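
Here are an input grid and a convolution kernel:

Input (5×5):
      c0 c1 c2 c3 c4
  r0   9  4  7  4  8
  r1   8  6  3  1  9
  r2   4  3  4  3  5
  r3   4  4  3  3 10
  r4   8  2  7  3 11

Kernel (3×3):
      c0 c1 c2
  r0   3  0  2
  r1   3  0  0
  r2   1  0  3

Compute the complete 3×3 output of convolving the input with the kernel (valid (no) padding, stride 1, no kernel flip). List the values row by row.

Output[0,0]: The receptive field on the input at this output position is [9 4 7 / 8 6 3 / 4 3 4]. Elementwise product with the kernel and sum: 9·3 + 7·2 + 8·3 + 4·1 + 4·3.
Output[0,1]: The receptive field on the input at this output position is [4 7 4 / 6 3 1 / 3 4 3]. Elementwise product with the kernel and sum: 4·3 + 4·2 + 6·3 + 3·1 + 3·3.

81 50 65
55 42 72
61 38 71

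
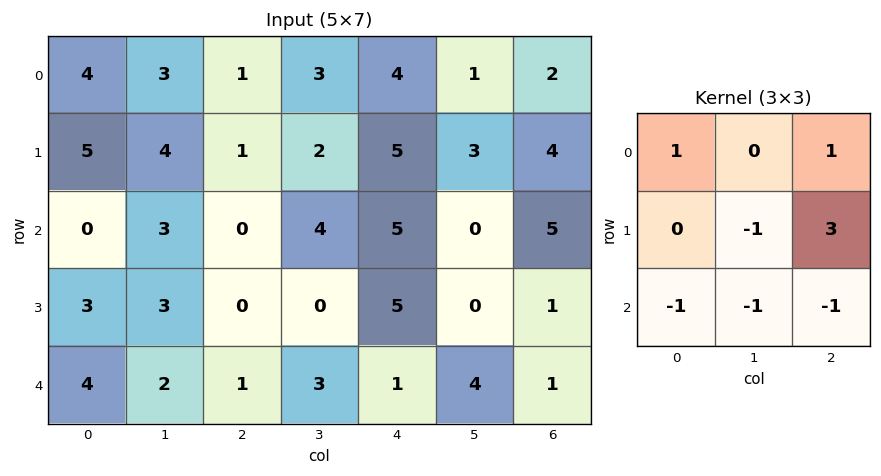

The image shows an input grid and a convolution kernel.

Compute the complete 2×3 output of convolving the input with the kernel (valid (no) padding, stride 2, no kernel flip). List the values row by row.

1 9 5
-10 15 7

Output[0,0]: The receptive field on the input at this output position is [4 3 1 / 5 4 1 / 0 3 0]. Elementwise product with the kernel and sum: 4·1 + 1·1 + 4·-1 + 1·3 + 0·-1 + 3·-1 + 0·-1.
Output[0,1]: The receptive field on the input at this output position is [1 3 4 / 1 2 5 / 0 4 5]. Elementwise product with the kernel and sum: 1·1 + 4·1 + 2·-1 + 5·3 + 0·-1 + 4·-1 + 5·-1.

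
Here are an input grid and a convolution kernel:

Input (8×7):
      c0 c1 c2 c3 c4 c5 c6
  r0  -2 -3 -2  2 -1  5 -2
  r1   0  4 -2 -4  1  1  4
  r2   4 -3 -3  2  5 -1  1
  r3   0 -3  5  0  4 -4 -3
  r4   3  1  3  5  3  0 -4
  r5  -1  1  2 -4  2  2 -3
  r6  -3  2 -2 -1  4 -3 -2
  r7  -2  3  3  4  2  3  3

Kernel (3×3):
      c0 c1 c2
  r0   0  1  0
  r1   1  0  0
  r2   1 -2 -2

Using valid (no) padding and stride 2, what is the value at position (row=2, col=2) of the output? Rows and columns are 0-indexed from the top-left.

The receptive field on the input at this output position is [3 0 -4 / 2 2 -3 / 4 -3 -2]. Elementwise product with the kernel and sum: 0·1 + 2·1 + 4·1 + -3·-2 + -2·-2.

16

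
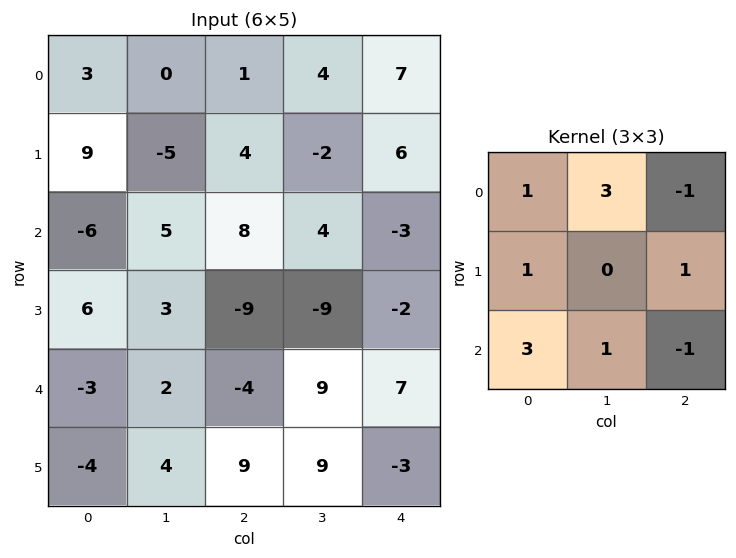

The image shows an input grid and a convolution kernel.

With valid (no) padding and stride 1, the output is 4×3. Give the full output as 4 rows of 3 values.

-6 11 47
22 27 -37
-5 12 2
0 8 8

Output[0,0]: The receptive field on the input at this output position is [3 0 1 / 9 -5 4 / -6 5 8]. Elementwise product with the kernel and sum: 3·1 + 0·3 + 1·-1 + 9·1 + 4·1 + -6·3 + 5·1 + 8·-1.
Output[0,1]: The receptive field on the input at this output position is [0 1 4 / -5 4 -2 / 5 8 4]. Elementwise product with the kernel and sum: 0·1 + 1·3 + 4·-1 + -5·1 + -2·1 + 5·3 + 8·1 + 4·-1.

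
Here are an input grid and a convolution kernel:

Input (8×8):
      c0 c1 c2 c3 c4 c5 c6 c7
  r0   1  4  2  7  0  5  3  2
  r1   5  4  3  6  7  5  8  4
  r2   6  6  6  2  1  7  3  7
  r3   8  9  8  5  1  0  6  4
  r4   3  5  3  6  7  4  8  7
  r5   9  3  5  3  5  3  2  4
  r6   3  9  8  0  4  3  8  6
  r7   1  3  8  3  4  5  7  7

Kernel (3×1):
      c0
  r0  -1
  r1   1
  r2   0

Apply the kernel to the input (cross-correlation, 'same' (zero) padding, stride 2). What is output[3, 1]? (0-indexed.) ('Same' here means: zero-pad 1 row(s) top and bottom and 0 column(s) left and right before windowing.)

3

The receptive field on the zero-padded input at this output position is [5 / 8 / 8]. Elementwise product with the kernel and sum: 5·-1 + 8·1.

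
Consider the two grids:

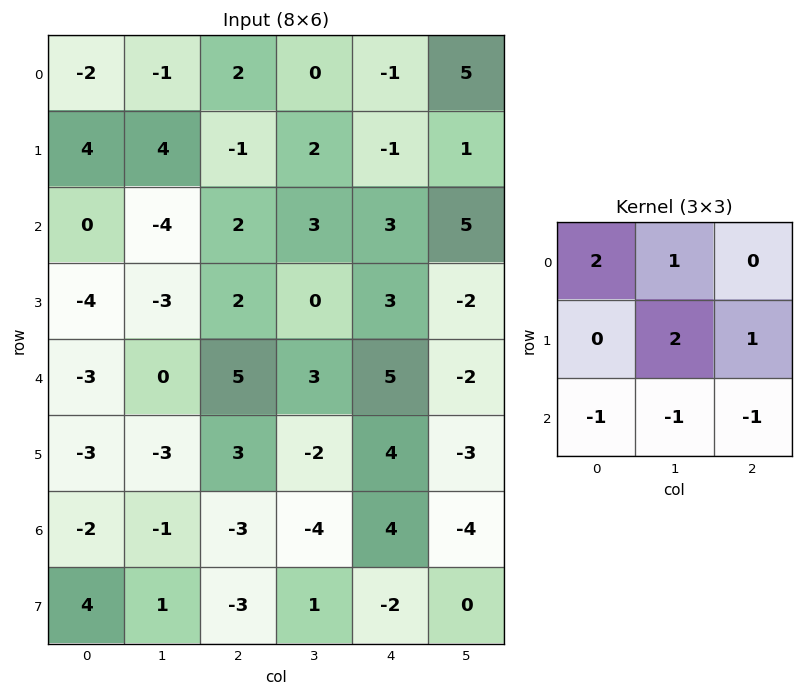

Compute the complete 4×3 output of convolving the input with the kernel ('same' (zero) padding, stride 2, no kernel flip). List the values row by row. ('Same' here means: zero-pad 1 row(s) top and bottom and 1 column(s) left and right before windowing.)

Output[0,0]: The receptive field on the zero-padded input at this output position is [0 0 0 / 0 -2 -1 / 0 4 4]. Elementwise product with the kernel and sum: 0·2 + 0·1 + -2·2 + -1·1 + 0·-1 + 4·-1 + 4·-1.

-13 -1 1
7 15 13
-4 11 12
-13 -12 5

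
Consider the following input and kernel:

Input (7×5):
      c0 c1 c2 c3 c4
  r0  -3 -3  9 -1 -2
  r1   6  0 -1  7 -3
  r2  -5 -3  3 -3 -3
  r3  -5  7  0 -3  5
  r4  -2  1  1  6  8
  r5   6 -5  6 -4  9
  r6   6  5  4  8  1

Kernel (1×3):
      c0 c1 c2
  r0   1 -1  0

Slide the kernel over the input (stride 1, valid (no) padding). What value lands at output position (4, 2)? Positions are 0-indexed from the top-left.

-5

The receptive field on the input at this output position is [1 6 8]. Elementwise product with the kernel and sum: 1·1 + 6·-1.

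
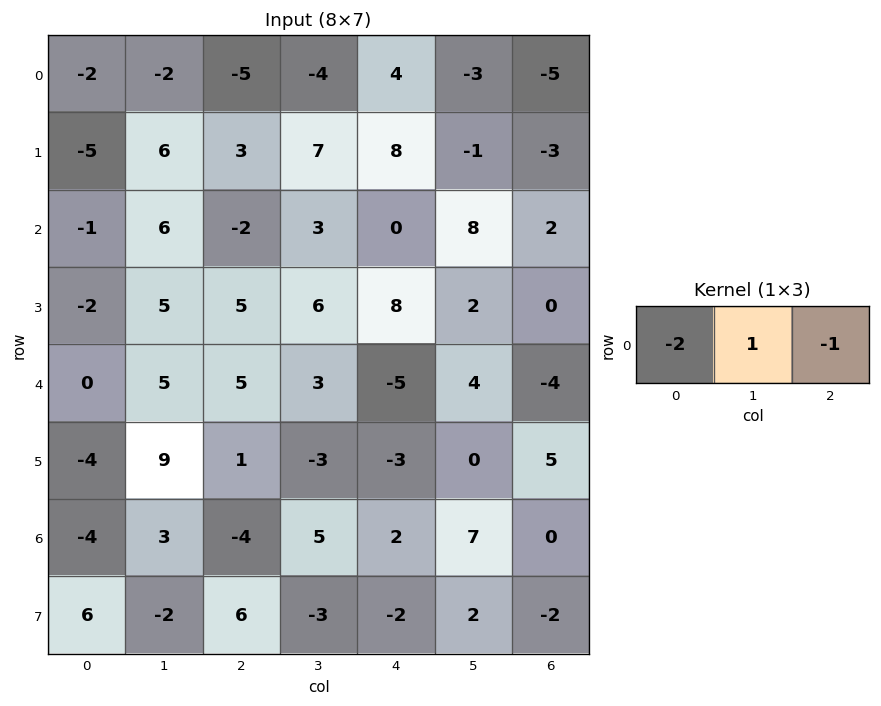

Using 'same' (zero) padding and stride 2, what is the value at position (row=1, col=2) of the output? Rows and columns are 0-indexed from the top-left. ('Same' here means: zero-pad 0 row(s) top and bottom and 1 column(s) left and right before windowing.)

-14

The receptive field on the zero-padded input at this output position is [3 0 8]. Elementwise product with the kernel and sum: 3·-2 + 0·1 + 8·-1.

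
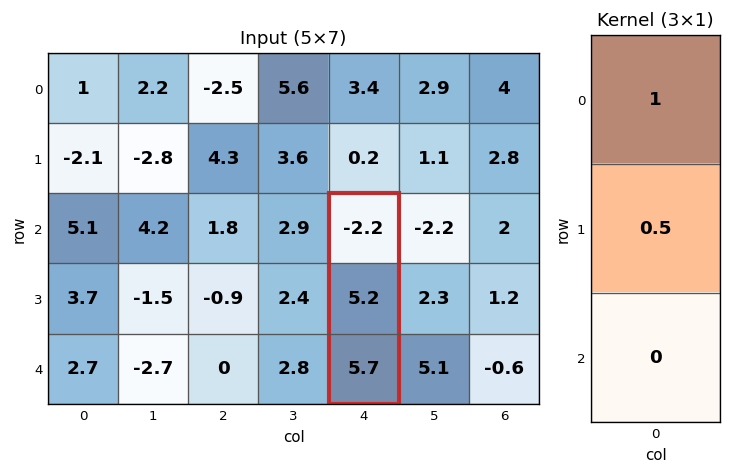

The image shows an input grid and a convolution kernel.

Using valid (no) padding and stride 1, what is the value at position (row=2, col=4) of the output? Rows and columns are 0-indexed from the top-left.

The receptive field on the input at this output position is [-2.2 / 5.2 / 5.7]. Elementwise product with the kernel and sum: -2.2·1 + 5.2·0.5.

0.4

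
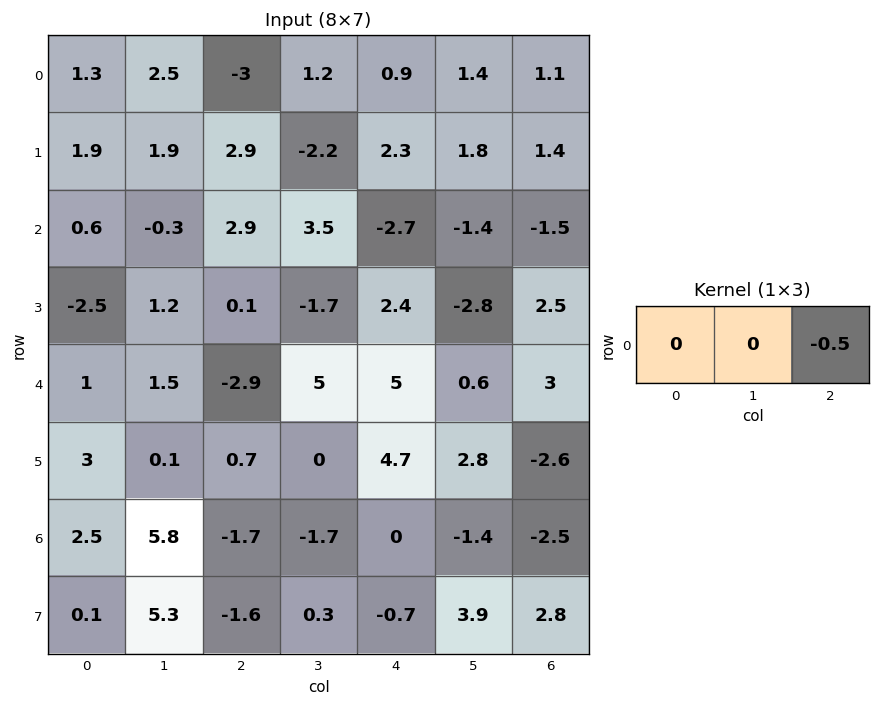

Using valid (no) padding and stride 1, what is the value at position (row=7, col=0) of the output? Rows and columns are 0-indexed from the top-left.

The receptive field on the input at this output position is [0.1 5.3 -1.6]. Elementwise product with the kernel and sum: -1.6·-0.5.

0.8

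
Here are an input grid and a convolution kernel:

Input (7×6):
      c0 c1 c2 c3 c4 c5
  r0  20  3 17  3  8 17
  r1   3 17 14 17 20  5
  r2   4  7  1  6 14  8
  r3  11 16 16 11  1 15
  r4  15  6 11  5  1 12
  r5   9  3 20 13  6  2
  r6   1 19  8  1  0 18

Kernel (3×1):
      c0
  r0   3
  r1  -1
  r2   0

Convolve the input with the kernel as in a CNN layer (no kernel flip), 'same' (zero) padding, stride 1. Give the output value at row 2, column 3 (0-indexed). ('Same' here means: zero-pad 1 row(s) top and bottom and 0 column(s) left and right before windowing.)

45

The receptive field on the zero-padded input at this output position is [17 / 6 / 11]. Elementwise product with the kernel and sum: 17·3 + 6·-1.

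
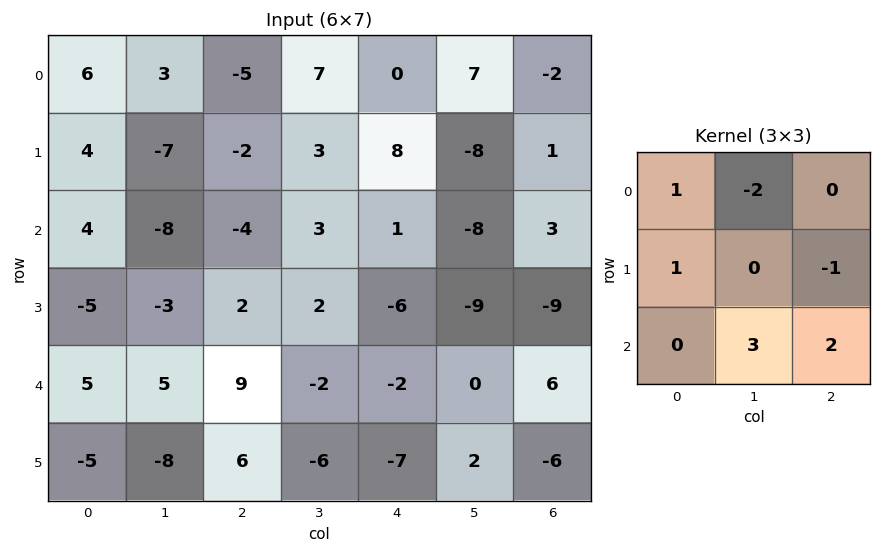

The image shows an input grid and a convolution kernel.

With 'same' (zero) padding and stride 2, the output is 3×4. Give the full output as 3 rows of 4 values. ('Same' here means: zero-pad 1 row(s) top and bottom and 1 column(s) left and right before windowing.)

-5 -4 8 10
-21 -4 -38 -45
-26 6 -5 -9

Output[0,0]: The receptive field on the zero-padded input at this output position is [0 0 0 / 0 6 3 / 0 4 -7]. Elementwise product with the kernel and sum: 0·1 + 0·-2 + 0·1 + 3·-1 + 4·3 + -7·2.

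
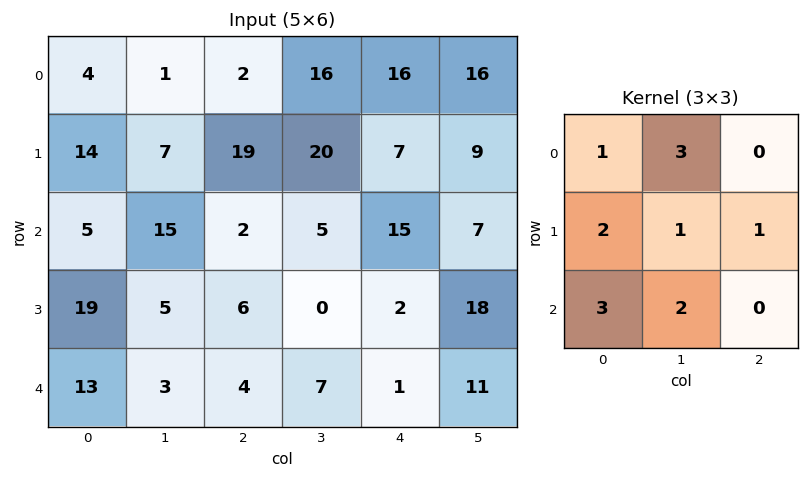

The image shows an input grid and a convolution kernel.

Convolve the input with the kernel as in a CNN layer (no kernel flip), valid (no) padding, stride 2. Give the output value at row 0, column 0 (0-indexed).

106

The receptive field on the input at this output position is [4 1 2 / 14 7 19 / 5 15 2]. Elementwise product with the kernel and sum: 4·1 + 1·3 + 14·2 + 7·1 + 19·1 + 5·3 + 15·2.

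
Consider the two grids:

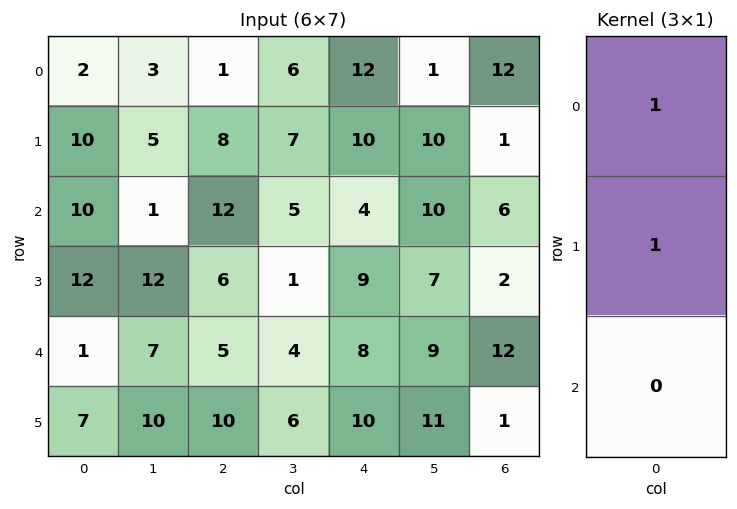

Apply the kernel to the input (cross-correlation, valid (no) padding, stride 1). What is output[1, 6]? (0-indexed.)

The receptive field on the input at this output position is [1 / 6 / 2]. Elementwise product with the kernel and sum: 1·1 + 6·1.

7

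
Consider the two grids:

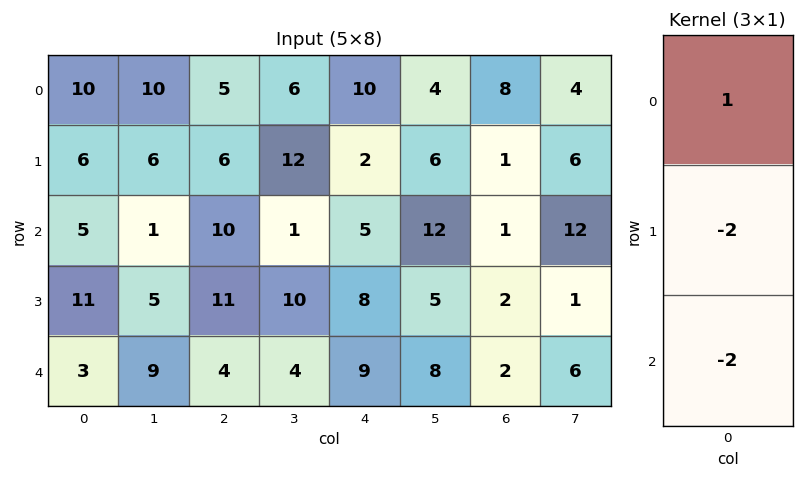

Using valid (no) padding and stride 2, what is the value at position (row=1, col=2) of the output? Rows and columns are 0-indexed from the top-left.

The receptive field on the input at this output position is [5 / 8 / 9]. Elementwise product with the kernel and sum: 5·1 + 8·-2 + 9·-2.

-29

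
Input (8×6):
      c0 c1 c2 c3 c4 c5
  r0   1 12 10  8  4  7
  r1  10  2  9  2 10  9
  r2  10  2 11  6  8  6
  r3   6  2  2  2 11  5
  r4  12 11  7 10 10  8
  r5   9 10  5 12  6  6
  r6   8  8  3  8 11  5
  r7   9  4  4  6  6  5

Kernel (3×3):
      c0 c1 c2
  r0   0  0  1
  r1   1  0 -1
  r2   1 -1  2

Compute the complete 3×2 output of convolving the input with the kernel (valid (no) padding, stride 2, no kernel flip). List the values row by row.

Output[0,0]: The receptive field on the input at this output position is [1 12 10 / 10 2 9 / 10 2 11]. Elementwise product with the kernel and sum: 10·1 + 10·1 + 9·-1 + 10·1 + 2·-1 + 11·2.

41 24
30 16
17 26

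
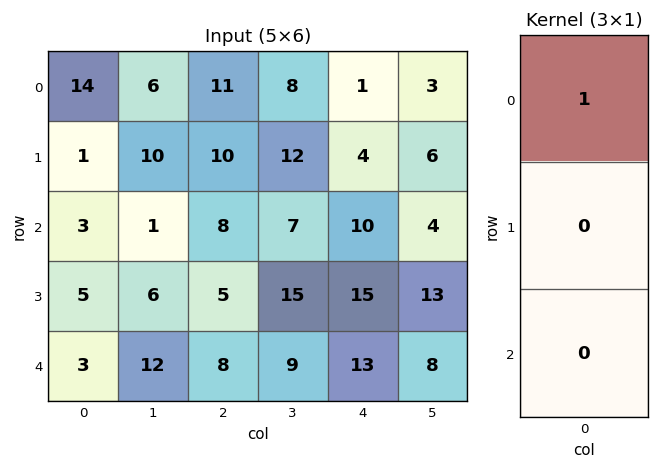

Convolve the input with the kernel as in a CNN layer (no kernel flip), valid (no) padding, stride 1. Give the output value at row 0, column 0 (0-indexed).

14

The receptive field on the input at this output position is [14 / 1 / 3]. Elementwise product with the kernel and sum: 14·1.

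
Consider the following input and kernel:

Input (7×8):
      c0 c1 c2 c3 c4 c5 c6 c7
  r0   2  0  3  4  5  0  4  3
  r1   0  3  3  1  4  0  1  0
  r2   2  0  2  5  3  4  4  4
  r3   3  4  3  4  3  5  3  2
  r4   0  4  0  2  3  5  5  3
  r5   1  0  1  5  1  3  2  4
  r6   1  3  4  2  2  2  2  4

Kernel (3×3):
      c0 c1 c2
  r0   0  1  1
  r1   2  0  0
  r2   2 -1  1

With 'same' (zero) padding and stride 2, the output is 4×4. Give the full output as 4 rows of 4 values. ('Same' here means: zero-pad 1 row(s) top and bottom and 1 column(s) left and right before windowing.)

Output[0,0]: The receptive field on the zero-padded input at this output position is [0 0 0 / 0 2 0 / 0 0 3]. Elementwise product with the kernel and sum: 0·1 + 0·1 + 0·2 + 0·2 + 0·-1 + 3·1.

3 4 6 -1
4 13 24 18
6 19 24 23
1 12 8 10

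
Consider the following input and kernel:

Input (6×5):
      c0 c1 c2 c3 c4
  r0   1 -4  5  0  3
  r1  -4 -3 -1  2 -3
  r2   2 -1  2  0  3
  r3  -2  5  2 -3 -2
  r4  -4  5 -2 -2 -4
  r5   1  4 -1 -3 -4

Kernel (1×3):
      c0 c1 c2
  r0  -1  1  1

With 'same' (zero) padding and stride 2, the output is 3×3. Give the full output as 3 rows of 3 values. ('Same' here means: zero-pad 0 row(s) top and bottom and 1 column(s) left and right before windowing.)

-3 9 3
1 3 3
1 -9 -2

Output[0,0]: The receptive field on the zero-padded input at this output position is [0 1 -4]. Elementwise product with the kernel and sum: 0·-1 + 1·1 + -4·1.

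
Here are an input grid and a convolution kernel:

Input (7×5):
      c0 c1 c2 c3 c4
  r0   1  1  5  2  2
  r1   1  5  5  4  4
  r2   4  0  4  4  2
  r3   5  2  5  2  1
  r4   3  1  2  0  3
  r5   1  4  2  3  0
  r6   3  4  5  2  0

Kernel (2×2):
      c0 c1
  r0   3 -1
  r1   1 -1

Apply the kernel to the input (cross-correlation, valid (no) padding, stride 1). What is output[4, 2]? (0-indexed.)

The receptive field on the input at this output position is [2 0 / 2 3]. Elementwise product with the kernel and sum: 2·3 + 0·-1 + 2·1 + 3·-1.

5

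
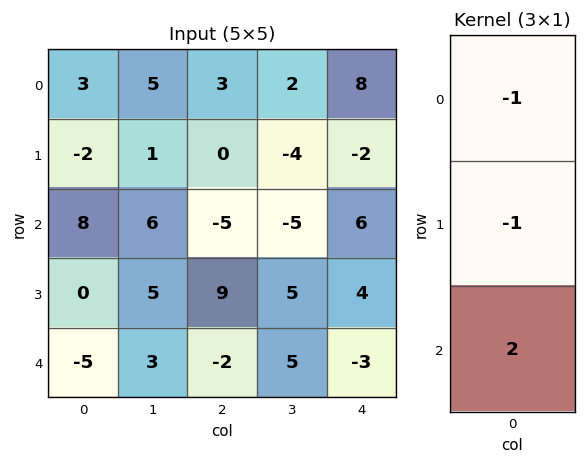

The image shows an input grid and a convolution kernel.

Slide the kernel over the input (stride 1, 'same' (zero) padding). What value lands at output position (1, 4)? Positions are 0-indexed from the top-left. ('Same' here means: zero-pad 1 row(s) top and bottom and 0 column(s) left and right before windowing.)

6

The receptive field on the zero-padded input at this output position is [8 / -2 / 6]. Elementwise product with the kernel and sum: 8·-1 + -2·-1 + 6·2.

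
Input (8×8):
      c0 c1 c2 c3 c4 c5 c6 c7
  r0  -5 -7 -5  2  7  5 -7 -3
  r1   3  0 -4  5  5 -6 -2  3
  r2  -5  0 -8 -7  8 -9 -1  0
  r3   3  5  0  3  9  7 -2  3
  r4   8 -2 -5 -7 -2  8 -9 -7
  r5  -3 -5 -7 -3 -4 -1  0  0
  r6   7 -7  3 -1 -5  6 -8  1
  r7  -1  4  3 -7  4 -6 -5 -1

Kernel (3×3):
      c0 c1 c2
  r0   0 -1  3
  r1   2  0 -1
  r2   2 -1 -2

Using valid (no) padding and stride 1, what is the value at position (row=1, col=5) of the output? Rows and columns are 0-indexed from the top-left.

The receptive field on the input at this output position is [-6 -2 3 / -9 -1 0 / 7 -2 3]. Elementwise product with the kernel and sum: -2·-1 + 3·3 + -9·2 + 0·-1 + 7·2 + -2·-1 + 3·-2.

3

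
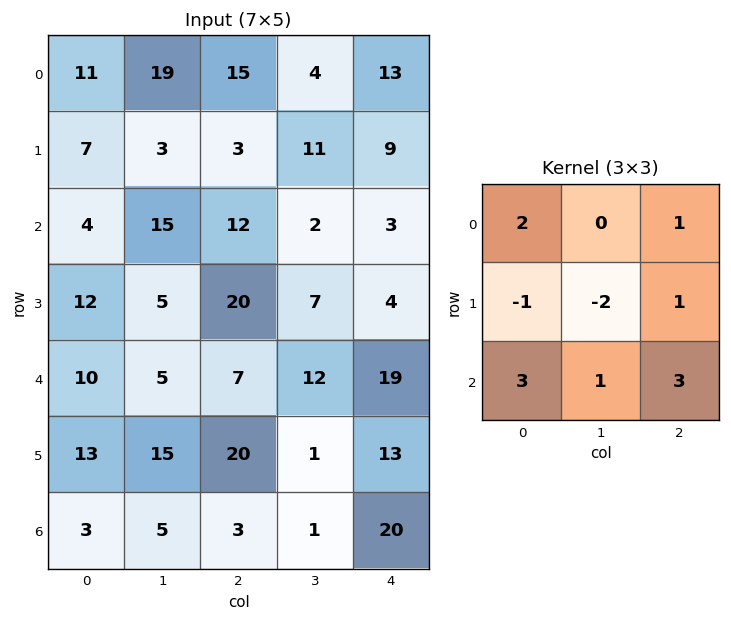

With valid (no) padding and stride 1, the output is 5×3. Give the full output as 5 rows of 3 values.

90 107 74
96 36 81
74 52 87
145 78 132
27 -11 94

Output[0,0]: The receptive field on the input at this output position is [11 19 15 / 7 3 3 / 4 15 12]. Elementwise product with the kernel and sum: 11·2 + 15·1 + 7·-1 + 3·-2 + 3·1 + 4·3 + 15·1 + 12·3.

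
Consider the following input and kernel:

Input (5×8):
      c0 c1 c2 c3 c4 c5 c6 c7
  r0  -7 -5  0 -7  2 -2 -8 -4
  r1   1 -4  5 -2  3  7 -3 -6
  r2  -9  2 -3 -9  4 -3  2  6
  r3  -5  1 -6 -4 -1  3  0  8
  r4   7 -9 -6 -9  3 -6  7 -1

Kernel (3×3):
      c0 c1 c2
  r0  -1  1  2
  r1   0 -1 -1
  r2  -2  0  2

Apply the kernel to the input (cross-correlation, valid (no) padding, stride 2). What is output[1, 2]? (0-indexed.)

The receptive field on the input at this output position is [4 -3 2 / -1 3 0 / 3 -6 7]. Elementwise product with the kernel and sum: 4·-1 + -3·1 + 2·2 + 3·-1 + 0·-1 + 3·-2 + 7·2.

2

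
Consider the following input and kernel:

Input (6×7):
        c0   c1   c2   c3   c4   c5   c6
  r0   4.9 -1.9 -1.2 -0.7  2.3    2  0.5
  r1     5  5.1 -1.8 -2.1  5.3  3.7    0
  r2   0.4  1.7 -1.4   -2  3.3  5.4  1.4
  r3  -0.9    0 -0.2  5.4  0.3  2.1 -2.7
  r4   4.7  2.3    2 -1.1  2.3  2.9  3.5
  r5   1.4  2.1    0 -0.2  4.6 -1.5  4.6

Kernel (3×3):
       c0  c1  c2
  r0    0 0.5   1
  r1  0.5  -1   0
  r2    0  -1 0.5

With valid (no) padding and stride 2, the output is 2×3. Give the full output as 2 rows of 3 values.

-7.15 6.8 -4.25
-2.3 -0.95 1

Output[0,0]: The receptive field on the input at this output position is [4.9 -1.9 -1.2 / 5 5.1 -1.8 / 0.4 1.7 -1.4]. Elementwise product with the kernel and sum: -1.9·0.5 + -1.2·1 + 5·0.5 + 5.1·-1 + 1.7·-1 + -1.4·0.5.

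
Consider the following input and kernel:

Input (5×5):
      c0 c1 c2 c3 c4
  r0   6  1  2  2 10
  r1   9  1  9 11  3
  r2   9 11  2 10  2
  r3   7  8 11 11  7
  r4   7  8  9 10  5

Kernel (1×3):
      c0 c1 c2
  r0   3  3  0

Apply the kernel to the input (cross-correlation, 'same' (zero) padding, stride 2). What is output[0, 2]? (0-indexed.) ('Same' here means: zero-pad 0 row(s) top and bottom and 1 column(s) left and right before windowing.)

36

The receptive field on the zero-padded input at this output position is [2 10 0]. Elementwise product with the kernel and sum: 2·3 + 10·3.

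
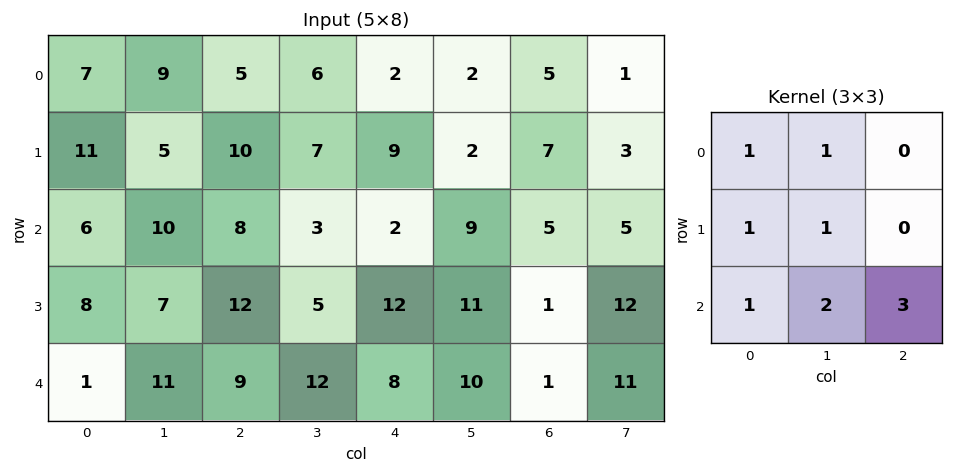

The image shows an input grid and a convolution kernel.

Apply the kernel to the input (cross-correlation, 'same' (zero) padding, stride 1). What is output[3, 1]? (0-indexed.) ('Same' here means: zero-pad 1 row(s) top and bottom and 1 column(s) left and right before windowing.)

The receptive field on the zero-padded input at this output position is [6 10 8 / 8 7 12 / 1 11 9]. Elementwise product with the kernel and sum: 6·1 + 10·1 + 8·1 + 7·1 + 1·1 + 11·2 + 9·3.

81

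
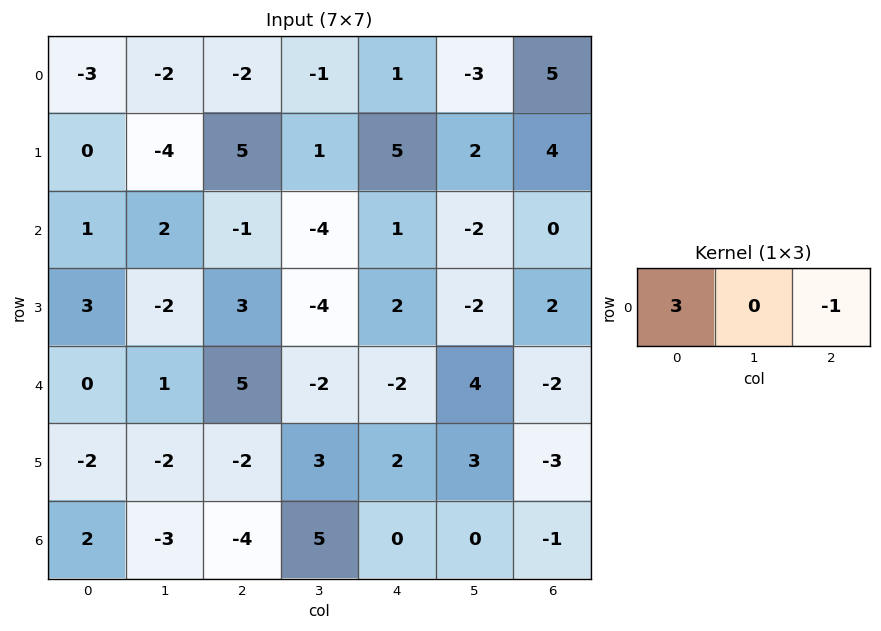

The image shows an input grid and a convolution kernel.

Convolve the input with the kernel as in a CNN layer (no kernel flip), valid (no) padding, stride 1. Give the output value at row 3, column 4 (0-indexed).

4

The receptive field on the input at this output position is [2 -2 2]. Elementwise product with the kernel and sum: 2·3 + 2·-1.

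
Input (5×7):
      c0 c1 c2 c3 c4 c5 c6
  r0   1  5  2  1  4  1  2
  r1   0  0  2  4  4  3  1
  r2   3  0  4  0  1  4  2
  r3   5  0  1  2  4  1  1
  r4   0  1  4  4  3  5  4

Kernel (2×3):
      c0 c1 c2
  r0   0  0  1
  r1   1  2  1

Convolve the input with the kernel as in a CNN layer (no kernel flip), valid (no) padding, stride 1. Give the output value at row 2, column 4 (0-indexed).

9

The receptive field on the input at this output position is [1 4 2 / 4 1 1]. Elementwise product with the kernel and sum: 2·1 + 4·1 + 1·2 + 1·1.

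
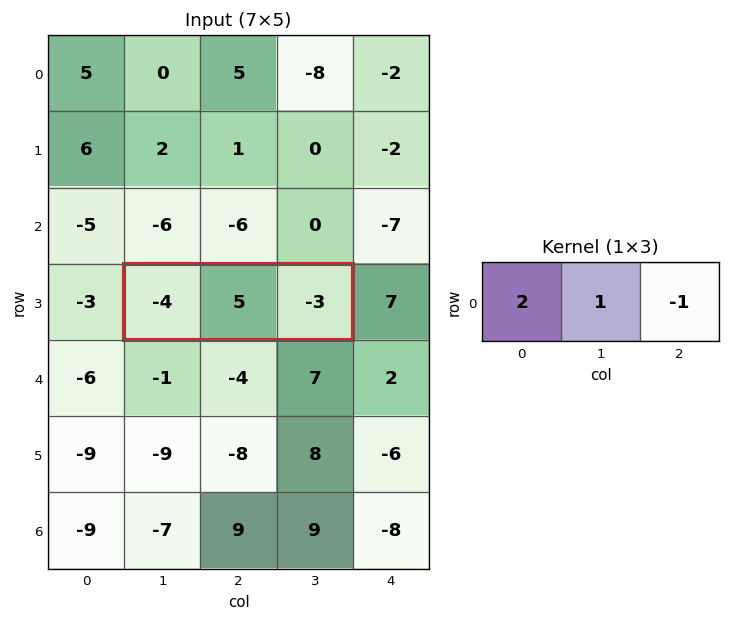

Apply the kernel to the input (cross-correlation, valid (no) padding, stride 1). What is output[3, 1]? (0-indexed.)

0

The receptive field on the input at this output position is [-4 5 -3]. Elementwise product with the kernel and sum: -4·2 + 5·1 + -3·-1.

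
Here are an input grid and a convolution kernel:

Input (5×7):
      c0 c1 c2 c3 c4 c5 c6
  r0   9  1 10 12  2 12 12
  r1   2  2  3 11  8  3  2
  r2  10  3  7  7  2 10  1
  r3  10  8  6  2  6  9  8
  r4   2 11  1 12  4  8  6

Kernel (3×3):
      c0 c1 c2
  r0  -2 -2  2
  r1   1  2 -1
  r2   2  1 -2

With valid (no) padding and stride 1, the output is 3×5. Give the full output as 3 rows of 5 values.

12 -2 -6 16 20
23 40 9 -39 8
21 11 -14 19 -2

Output[0,0]: The receptive field on the input at this output position is [9 1 10 / 2 2 3 / 10 3 7]. Elementwise product with the kernel and sum: 9·-2 + 1·-2 + 10·2 + 2·1 + 2·2 + 3·-1 + 10·2 + 3·1 + 7·-2.
Output[0,1]: The receptive field on the input at this output position is [1 10 12 / 2 3 11 / 3 7 7]. Elementwise product with the kernel and sum: 1·-2 + 10·-2 + 12·2 + 2·1 + 3·2 + 11·-1 + 3·2 + 7·1 + 7·-2.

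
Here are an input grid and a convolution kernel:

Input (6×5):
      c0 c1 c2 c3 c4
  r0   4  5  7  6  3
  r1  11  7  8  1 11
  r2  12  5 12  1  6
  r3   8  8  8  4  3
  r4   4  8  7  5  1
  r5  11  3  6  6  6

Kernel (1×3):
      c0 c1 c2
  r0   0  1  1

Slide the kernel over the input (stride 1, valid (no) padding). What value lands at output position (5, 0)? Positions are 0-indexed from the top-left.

The receptive field on the input at this output position is [11 3 6]. Elementwise product with the kernel and sum: 3·1 + 6·1.

9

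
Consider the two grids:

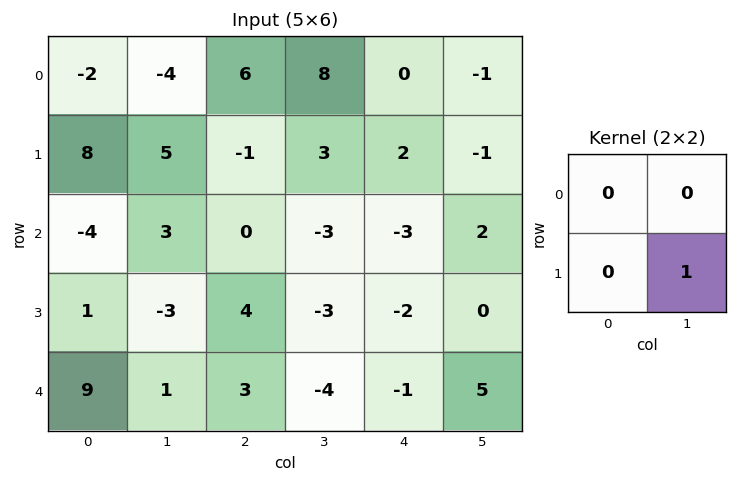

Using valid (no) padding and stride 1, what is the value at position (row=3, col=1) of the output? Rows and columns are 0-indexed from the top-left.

3

The receptive field on the input at this output position is [-3 4 / 1 3]. Elementwise product with the kernel and sum: 3·1.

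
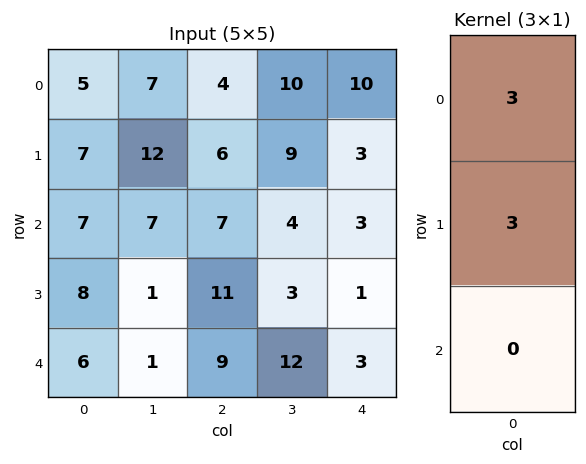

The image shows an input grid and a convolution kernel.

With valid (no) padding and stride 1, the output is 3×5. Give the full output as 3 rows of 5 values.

36 57 30 57 39
42 57 39 39 18
45 24 54 21 12

Output[0,0]: The receptive field on the input at this output position is [5 / 7 / 7]. Elementwise product with the kernel and sum: 5·3 + 7·3.
Output[0,1]: The receptive field on the input at this output position is [7 / 12 / 7]. Elementwise product with the kernel and sum: 7·3 + 12·3.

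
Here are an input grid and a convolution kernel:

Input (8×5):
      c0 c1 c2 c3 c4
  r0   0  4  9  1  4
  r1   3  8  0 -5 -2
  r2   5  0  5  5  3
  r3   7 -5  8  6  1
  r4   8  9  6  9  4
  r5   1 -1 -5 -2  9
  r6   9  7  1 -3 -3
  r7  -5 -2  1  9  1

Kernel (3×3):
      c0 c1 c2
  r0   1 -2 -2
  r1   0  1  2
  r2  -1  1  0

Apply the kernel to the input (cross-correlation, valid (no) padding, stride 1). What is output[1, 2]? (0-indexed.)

The receptive field on the input at this output position is [0 -5 -2 / 5 5 3 / 8 6 1]. Elementwise product with the kernel and sum: 0·1 + -5·-2 + -2·-2 + 5·1 + 3·2 + 8·-1 + 6·1.

23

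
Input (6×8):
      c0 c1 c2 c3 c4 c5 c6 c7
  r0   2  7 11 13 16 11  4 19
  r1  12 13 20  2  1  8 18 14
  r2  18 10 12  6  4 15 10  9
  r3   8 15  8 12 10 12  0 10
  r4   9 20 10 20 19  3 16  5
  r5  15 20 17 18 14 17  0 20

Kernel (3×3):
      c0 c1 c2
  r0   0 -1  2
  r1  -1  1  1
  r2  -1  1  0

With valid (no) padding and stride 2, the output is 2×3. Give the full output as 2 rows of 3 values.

28 -4 33
40 26 -9

Output[0,0]: The receptive field on the input at this output position is [2 7 11 / 12 13 20 / 18 10 12]. Elementwise product with the kernel and sum: 7·-1 + 11·2 + 12·-1 + 13·1 + 20·1 + 18·-1 + 10·1.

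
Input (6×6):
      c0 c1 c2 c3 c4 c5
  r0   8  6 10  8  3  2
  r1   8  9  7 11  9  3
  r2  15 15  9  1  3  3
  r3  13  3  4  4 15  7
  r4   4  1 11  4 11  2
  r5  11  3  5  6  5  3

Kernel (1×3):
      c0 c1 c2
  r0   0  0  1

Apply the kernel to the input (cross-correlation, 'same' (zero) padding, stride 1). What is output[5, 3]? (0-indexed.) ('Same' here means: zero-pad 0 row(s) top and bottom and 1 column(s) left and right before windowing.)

5

The receptive field on the zero-padded input at this output position is [5 6 5]. Elementwise product with the kernel and sum: 5·1.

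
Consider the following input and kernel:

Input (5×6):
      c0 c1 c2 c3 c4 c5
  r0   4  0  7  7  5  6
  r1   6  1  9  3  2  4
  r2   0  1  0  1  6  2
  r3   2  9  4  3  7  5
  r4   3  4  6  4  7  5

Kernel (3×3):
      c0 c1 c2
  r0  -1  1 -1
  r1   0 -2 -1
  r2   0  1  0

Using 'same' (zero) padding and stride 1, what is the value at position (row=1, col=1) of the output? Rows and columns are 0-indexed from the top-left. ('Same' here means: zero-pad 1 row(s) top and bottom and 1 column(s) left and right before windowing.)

The receptive field on the zero-padded input at this output position is [4 0 7 / 6 1 9 / 0 1 0]. Elementwise product with the kernel and sum: 4·-1 + 0·1 + 7·-1 + 1·-2 + 9·-1 + 1·1.

-21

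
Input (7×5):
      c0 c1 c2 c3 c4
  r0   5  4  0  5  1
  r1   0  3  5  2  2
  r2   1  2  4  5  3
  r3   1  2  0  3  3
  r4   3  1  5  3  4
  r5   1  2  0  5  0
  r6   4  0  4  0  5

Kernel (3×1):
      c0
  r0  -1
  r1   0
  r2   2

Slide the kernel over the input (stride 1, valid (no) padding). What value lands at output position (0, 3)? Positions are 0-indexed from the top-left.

5

The receptive field on the input at this output position is [5 / 2 / 5]. Elementwise product with the kernel and sum: 5·-1 + 5·2.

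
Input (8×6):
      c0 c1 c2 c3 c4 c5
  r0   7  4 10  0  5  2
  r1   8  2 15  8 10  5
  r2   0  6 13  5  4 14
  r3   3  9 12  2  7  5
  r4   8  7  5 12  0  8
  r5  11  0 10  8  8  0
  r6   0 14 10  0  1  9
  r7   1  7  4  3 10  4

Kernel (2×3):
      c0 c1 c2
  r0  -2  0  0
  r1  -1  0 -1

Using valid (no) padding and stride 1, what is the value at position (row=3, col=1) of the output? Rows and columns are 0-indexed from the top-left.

-37

The receptive field on the input at this output position is [9 12 2 / 7 5 12]. Elementwise product with the kernel and sum: 9·-2 + 7·-1 + 12·-1.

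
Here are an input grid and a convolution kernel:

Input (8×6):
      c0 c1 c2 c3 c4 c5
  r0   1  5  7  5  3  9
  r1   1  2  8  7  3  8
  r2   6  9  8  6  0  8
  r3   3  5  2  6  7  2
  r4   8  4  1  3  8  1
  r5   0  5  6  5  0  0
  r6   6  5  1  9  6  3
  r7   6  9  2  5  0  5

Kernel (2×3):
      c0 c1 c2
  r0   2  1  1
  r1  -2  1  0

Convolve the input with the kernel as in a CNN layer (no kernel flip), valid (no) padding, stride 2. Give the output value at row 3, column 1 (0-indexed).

18

The receptive field on the input at this output position is [1 9 6 / 2 5 0]. Elementwise product with the kernel and sum: 1·2 + 9·1 + 6·1 + 2·-2 + 5·1.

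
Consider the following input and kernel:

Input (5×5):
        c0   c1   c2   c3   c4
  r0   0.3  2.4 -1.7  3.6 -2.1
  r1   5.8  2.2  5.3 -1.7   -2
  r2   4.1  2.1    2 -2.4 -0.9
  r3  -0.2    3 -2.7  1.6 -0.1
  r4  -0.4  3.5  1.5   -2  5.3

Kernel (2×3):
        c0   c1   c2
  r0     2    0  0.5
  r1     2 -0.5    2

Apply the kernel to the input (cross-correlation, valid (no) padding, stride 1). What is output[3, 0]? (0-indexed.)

-1.3

The receptive field on the input at this output position is [-0.2 3 -2.7 / -0.4 3.5 1.5]. Elementwise product with the kernel and sum: -0.2·2 + -2.7·0.5 + -0.4·2 + 3.5·-0.5 + 1.5·2.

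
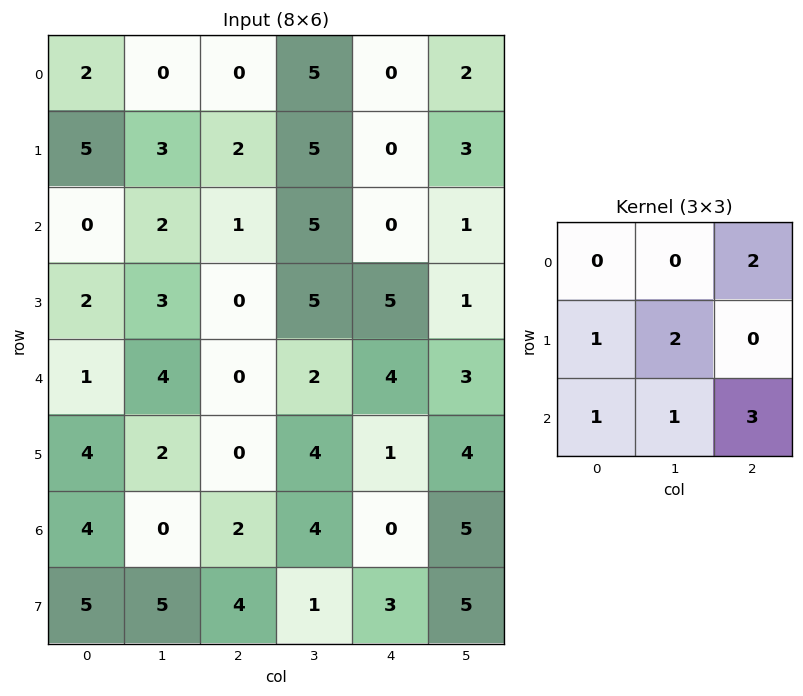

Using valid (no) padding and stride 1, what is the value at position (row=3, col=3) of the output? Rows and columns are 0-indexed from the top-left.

29

The receptive field on the input at this output position is [5 5 1 / 2 4 3 / 4 1 4]. Elementwise product with the kernel and sum: 1·2 + 2·1 + 4·2 + 4·1 + 1·1 + 4·3.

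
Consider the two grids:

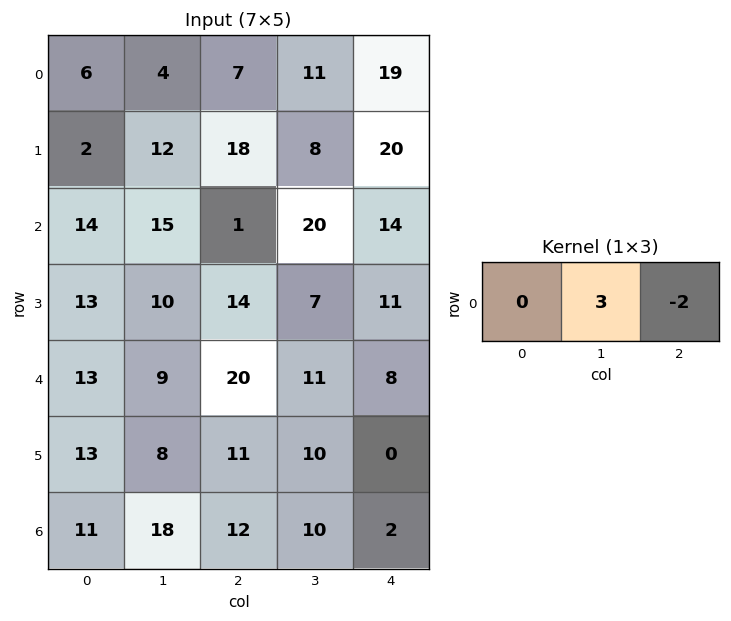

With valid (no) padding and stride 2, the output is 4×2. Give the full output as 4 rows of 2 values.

-2 -5
43 32
-13 17
30 26

Output[0,0]: The receptive field on the input at this output position is [6 4 7]. Elementwise product with the kernel and sum: 4·3 + 7·-2.
Output[0,1]: The receptive field on the input at this output position is [7 11 19]. Elementwise product with the kernel and sum: 11·3 + 19·-2.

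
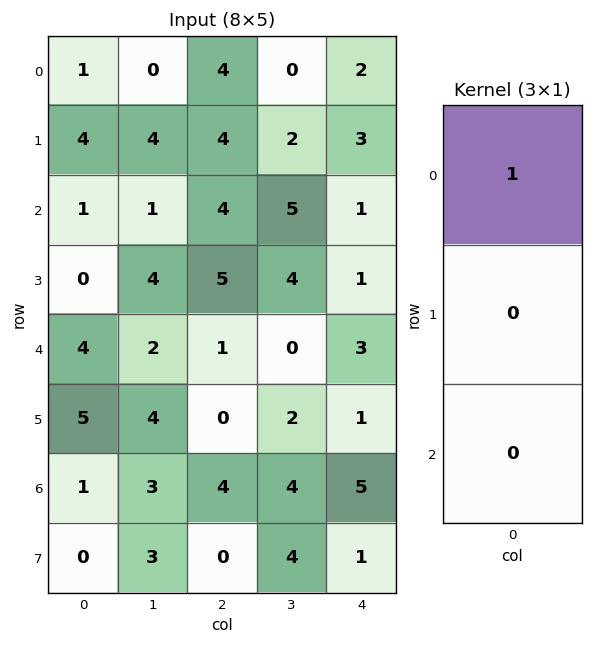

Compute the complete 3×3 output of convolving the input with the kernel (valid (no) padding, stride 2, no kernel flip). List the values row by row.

Output[0,0]: The receptive field on the input at this output position is [1 / 4 / 1]. Elementwise product with the kernel and sum: 1·1.
Output[0,1]: The receptive field on the input at this output position is [4 / 4 / 4]. Elementwise product with the kernel and sum: 4·1.

1 4 2
1 4 1
4 1 3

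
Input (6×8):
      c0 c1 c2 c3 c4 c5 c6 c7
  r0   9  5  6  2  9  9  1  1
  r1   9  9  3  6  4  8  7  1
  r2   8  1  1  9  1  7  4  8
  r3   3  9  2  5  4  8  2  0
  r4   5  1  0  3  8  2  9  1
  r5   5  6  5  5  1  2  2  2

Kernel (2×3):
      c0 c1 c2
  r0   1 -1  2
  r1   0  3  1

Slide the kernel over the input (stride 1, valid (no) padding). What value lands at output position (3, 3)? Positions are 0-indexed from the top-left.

The receptive field on the input at this output position is [5 4 8 / 3 8 2]. Elementwise product with the kernel and sum: 5·1 + 4·-1 + 8·2 + 8·3 + 2·1.

43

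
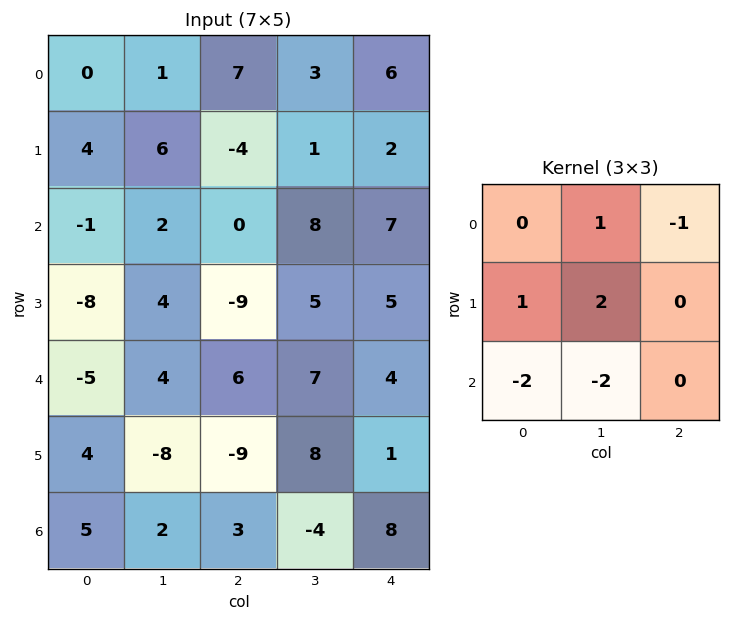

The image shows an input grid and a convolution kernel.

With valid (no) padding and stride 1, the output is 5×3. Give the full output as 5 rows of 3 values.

8 -2 -21
21 7 23
4 -42 -24
24 36 22
-28 -37 12

Output[0,0]: The receptive field on the input at this output position is [0 1 7 / 4 6 -4 / -1 2 0]. Elementwise product with the kernel and sum: 1·1 + 7·-1 + 4·1 + 6·2 + -1·-2 + 2·-2.
Output[0,1]: The receptive field on the input at this output position is [1 7 3 / 6 -4 1 / 2 0 8]. Elementwise product with the kernel and sum: 7·1 + 3·-1 + 6·1 + -4·2 + 2·-2 + 0·-2.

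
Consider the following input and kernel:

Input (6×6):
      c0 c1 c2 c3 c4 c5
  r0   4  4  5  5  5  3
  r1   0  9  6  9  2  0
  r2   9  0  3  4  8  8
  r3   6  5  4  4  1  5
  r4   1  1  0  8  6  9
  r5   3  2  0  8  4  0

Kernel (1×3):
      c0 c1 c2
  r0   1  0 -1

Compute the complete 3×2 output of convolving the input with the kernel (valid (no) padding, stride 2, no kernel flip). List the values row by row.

-1 0
6 -5
1 -6

Output[0,0]: The receptive field on the input at this output position is [4 4 5]. Elementwise product with the kernel and sum: 4·1 + 5·-1.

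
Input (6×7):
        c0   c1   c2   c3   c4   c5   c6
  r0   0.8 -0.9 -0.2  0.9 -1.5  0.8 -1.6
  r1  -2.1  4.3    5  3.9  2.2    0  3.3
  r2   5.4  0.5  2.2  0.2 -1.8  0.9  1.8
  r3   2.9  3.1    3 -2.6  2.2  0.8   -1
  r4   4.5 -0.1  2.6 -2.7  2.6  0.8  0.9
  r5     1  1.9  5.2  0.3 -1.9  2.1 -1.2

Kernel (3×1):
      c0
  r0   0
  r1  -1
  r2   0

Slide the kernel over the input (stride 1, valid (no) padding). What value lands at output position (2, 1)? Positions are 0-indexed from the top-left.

-3.1

The receptive field on the input at this output position is [0.5 / 3.1 / -0.1]. Elementwise product with the kernel and sum: 3.1·-1.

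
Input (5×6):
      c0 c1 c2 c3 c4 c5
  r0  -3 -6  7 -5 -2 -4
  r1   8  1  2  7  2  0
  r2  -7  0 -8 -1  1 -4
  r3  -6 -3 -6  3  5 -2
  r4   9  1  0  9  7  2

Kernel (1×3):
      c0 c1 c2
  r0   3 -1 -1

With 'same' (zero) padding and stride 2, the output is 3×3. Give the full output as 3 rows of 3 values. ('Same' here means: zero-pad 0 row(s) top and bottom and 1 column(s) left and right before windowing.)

Output[0,0]: The receptive field on the zero-padded input at this output position is [0 -3 -6]. Elementwise product with the kernel and sum: 0·3 + -3·-1 + -6·-1.

9 -20 -9
7 9 0
-10 -6 18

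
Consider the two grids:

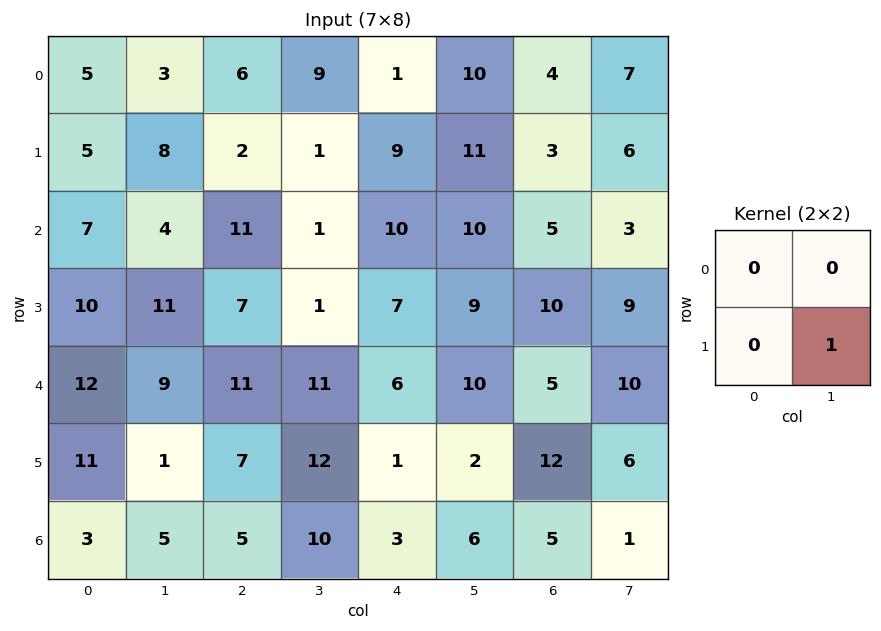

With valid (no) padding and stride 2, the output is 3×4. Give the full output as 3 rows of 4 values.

8 1 11 6
11 1 9 9
1 12 2 6

Output[0,0]: The receptive field on the input at this output position is [5 3 / 5 8]. Elementwise product with the kernel and sum: 8·1.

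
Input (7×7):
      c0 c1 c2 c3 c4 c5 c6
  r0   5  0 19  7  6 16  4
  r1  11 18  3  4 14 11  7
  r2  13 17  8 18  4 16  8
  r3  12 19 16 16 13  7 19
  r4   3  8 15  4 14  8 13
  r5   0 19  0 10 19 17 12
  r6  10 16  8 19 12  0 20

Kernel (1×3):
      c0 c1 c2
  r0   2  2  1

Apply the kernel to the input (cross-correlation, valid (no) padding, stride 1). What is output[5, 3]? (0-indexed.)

The receptive field on the input at this output position is [10 19 17]. Elementwise product with the kernel and sum: 10·2 + 19·2 + 17·1.

75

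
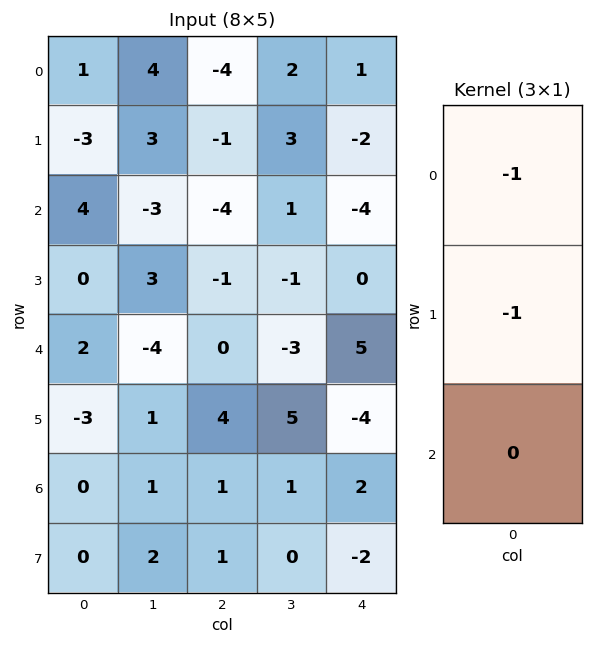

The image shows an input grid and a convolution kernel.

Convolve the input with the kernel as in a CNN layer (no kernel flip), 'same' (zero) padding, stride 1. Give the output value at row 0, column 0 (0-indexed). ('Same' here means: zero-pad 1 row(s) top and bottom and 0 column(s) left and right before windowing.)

The receptive field on the zero-padded input at this output position is [0 / 1 / -3]. Elementwise product with the kernel and sum: 0·-1 + 1·-1.

-1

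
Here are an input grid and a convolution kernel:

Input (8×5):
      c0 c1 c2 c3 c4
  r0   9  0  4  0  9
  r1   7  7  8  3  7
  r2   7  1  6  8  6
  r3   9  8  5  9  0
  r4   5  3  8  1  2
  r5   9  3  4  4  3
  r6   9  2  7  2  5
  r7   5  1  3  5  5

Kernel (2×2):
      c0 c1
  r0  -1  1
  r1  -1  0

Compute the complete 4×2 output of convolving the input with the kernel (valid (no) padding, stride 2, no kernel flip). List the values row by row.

Output[0,0]: The receptive field on the input at this output position is [9 0 / 7 7]. Elementwise product with the kernel and sum: 9·-1 + 0·1 + 7·-1.
Output[0,1]: The receptive field on the input at this output position is [4 0 / 8 3]. Elementwise product with the kernel and sum: 4·-1 + 0·1 + 8·-1.

-16 -12
-15 -3
-11 -11
-12 -8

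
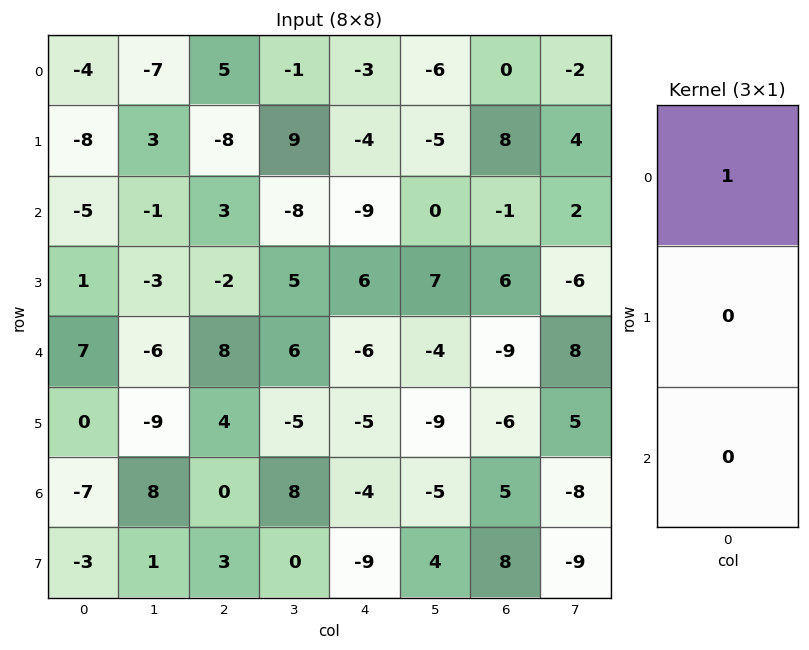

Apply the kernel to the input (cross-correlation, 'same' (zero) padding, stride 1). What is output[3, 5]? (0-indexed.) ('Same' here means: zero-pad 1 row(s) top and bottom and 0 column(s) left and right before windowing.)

The receptive field on the zero-padded input at this output position is [0 / 7 / -4]. Elementwise product with the kernel and sum: 0·1.

0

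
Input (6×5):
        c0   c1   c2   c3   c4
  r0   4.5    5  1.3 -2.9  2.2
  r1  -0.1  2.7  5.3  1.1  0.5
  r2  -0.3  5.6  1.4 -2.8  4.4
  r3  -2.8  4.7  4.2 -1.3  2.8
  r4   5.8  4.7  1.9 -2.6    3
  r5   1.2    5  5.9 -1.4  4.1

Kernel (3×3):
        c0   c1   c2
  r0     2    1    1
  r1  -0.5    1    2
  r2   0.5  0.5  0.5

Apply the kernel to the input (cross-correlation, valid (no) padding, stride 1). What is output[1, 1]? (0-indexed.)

The receptive field on the input at this output position is [2.7 5.3 1.1 / 5.6 1.4 -2.8 / 4.7 4.2 -1.3]. Elementwise product with the kernel and sum: 2.7·2 + 5.3·1 + 1.1·1 + 5.6·-0.5 + 1.4·1 + -2.8·2 + 4.7·0.5 + 4.2·0.5 + -1.3·0.5.

8.6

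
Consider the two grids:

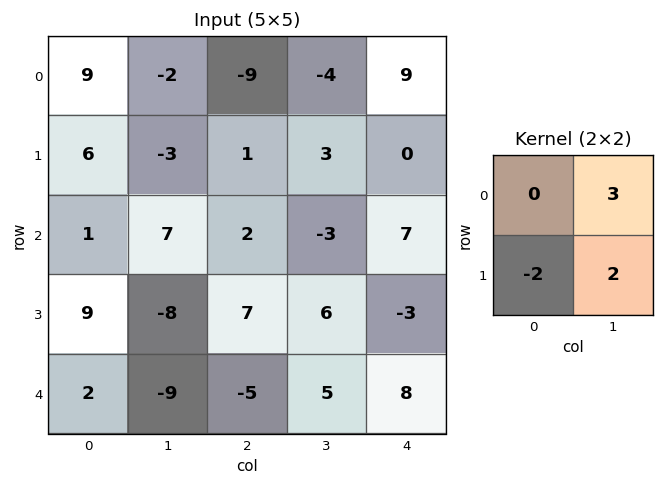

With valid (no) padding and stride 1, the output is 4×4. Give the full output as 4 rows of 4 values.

Output[0,0]: The receptive field on the input at this output position is [9 -2 / 6 -3]. Elementwise product with the kernel and sum: -2·3 + 6·-2 + -3·2.
Output[0,1]: The receptive field on the input at this output position is [-2 -9 / -3 1]. Elementwise product with the kernel and sum: -9·3 + -3·-2 + 1·2.

-24 -19 -8 21
3 -7 -1 20
-13 36 -11 3
-46 29 38 -3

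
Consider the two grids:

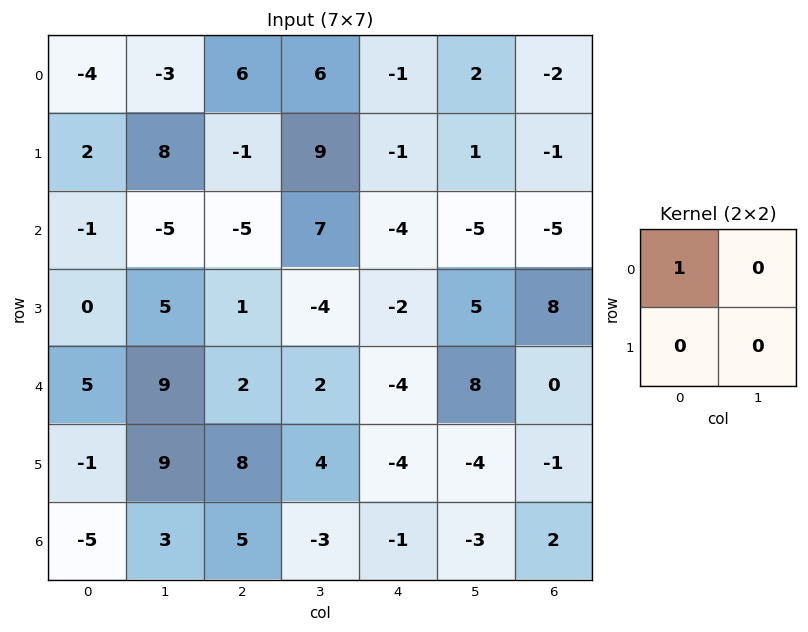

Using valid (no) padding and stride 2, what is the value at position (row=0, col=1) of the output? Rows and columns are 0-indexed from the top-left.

The receptive field on the input at this output position is [6 6 / -1 9]. Elementwise product with the kernel and sum: 6·1.

6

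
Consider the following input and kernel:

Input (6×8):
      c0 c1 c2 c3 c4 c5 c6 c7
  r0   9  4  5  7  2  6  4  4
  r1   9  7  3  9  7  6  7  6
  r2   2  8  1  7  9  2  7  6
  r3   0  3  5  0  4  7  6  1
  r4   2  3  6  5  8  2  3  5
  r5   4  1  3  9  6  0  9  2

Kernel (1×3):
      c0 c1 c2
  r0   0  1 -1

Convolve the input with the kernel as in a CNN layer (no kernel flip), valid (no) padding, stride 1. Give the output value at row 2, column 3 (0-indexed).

7

The receptive field on the input at this output position is [7 9 2]. Elementwise product with the kernel and sum: 9·1 + 2·-1.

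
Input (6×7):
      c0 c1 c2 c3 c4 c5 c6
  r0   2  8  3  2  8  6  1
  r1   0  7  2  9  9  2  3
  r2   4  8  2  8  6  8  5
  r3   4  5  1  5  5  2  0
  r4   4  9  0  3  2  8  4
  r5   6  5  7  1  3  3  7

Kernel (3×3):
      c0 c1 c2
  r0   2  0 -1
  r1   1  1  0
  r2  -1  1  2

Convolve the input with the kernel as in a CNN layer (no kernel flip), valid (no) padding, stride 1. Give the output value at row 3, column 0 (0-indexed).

33

The receptive field on the input at this output position is [4 5 1 / 4 9 0 / 6 5 7]. Elementwise product with the kernel and sum: 4·2 + 1·-1 + 4·1 + 9·1 + 6·-1 + 5·1 + 7·2.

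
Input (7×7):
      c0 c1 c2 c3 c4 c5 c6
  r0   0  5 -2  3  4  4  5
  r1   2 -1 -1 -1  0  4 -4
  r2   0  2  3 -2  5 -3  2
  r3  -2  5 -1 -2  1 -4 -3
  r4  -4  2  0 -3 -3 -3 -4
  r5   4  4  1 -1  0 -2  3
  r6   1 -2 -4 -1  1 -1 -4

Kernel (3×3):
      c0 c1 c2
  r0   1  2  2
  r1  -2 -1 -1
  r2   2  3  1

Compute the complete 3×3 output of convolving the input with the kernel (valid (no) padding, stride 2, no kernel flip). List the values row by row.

13 20 25
8 0 -11
-21 -23 -23

Output[0,0]: The receptive field on the input at this output position is [0 5 -2 / 2 -1 -1 / 0 2 3]. Elementwise product with the kernel and sum: 0·1 + 5·2 + -2·2 + 2·-2 + -1·-1 + -1·-1 + 0·2 + 2·3 + 3·1.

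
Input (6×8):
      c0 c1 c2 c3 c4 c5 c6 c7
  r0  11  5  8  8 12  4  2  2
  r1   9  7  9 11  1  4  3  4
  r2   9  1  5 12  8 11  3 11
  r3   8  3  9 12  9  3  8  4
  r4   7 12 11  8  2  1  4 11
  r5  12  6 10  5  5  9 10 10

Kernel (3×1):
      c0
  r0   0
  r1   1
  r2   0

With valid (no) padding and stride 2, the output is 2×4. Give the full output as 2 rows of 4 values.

9 9 1 3
8 9 9 8

Output[0,0]: The receptive field on the input at this output position is [11 / 9 / 9]. Elementwise product with the kernel and sum: 9·1.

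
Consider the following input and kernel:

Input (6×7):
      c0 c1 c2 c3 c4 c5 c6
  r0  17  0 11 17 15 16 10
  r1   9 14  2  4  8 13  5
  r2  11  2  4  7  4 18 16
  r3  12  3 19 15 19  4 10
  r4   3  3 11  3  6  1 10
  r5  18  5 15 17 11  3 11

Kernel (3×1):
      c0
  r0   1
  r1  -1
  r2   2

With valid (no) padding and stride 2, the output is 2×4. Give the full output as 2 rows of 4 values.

Output[0,0]: The receptive field on the input at this output position is [17 / 9 / 11]. Elementwise product with the kernel and sum: 17·1 + 9·-1 + 11·2.

30 17 15 37
5 7 -3 26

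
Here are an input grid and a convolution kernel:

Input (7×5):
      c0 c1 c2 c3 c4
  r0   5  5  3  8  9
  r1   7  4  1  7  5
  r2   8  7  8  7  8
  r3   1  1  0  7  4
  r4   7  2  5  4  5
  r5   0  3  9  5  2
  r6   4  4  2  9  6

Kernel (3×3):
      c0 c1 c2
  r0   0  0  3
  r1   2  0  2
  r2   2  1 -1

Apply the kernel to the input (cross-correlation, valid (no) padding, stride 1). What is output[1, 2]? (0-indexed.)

The receptive field on the input at this output position is [1 7 5 / 8 7 8 / 0 7 4]. Elementwise product with the kernel and sum: 5·3 + 8·2 + 8·2 + 0·2 + 7·1 + 4·-1.

50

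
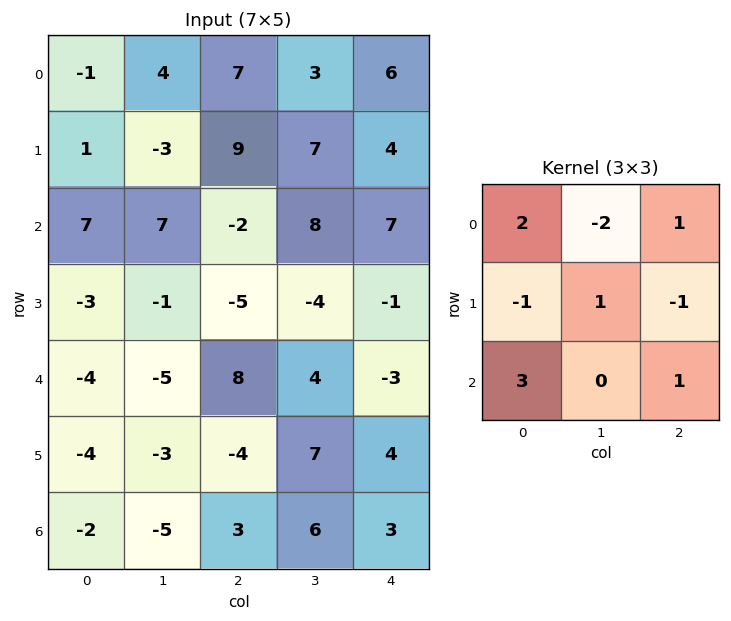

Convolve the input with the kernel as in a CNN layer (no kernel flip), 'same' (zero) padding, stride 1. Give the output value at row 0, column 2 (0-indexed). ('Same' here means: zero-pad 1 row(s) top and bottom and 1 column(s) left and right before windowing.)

-2

The receptive field on the zero-padded input at this output position is [0 0 0 / 4 7 3 / -3 9 7]. Elementwise product with the kernel and sum: 0·2 + 0·-2 + 0·1 + 4·-1 + 7·1 + 3·-1 + -3·3 + 7·1.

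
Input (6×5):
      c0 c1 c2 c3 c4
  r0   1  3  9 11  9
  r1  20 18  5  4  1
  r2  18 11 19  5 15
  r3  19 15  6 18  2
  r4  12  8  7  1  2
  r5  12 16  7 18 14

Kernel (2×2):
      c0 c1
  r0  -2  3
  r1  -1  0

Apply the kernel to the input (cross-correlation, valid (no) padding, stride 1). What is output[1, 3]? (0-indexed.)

The receptive field on the input at this output position is [4 1 / 5 15]. Elementwise product with the kernel and sum: 4·-2 + 1·3 + 5·-1.

-10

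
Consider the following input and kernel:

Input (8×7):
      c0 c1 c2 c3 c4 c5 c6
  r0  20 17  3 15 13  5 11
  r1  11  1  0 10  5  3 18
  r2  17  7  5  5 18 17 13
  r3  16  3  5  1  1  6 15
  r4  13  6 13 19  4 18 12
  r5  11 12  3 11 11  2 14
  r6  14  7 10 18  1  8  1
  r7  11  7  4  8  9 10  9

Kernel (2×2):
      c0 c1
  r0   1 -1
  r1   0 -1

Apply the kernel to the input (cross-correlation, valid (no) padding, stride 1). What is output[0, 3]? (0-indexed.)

-3

The receptive field on the input at this output position is [15 13 / 10 5]. Elementwise product with the kernel and sum: 15·1 + 13·-1 + 5·-1.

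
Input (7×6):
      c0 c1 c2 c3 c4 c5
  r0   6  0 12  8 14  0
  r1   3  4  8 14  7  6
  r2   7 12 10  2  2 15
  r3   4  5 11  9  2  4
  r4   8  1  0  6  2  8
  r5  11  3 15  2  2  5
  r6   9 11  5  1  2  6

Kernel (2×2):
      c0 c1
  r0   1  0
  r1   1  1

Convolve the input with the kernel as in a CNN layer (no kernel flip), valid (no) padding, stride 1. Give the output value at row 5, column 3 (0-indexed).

5

The receptive field on the input at this output position is [2 2 / 1 2]. Elementwise product with the kernel and sum: 2·1 + 1·1 + 2·1.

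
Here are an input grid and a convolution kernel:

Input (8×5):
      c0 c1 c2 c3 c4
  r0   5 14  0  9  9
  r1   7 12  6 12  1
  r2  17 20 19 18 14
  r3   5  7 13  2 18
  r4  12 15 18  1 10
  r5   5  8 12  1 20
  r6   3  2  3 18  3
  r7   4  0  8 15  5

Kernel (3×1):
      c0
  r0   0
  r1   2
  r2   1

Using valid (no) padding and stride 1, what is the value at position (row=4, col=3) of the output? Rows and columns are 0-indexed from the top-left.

20

The receptive field on the input at this output position is [1 / 1 / 18]. Elementwise product with the kernel and sum: 1·2 + 18·1.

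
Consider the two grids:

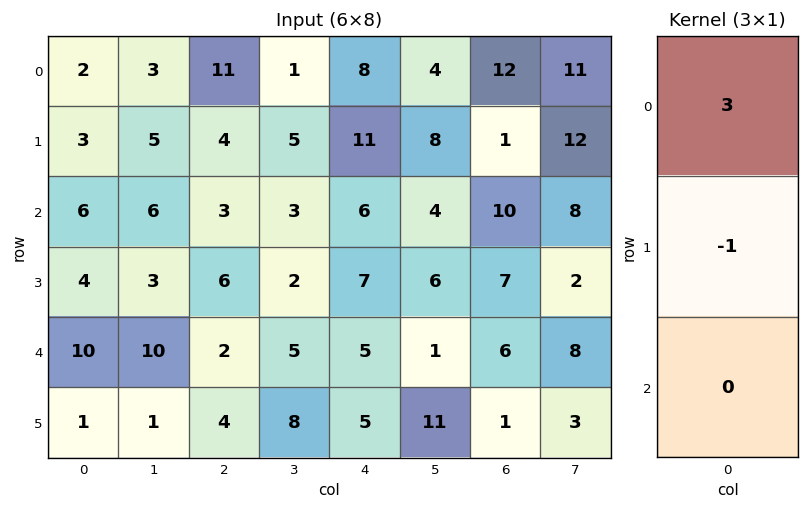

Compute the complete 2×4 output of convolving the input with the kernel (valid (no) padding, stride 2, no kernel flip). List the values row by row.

Output[0,0]: The receptive field on the input at this output position is [2 / 3 / 6]. Elementwise product with the kernel and sum: 2·3 + 3·-1.
Output[0,1]: The receptive field on the input at this output position is [11 / 4 / 3]. Elementwise product with the kernel and sum: 11·3 + 4·-1.

3 29 13 35
14 3 11 23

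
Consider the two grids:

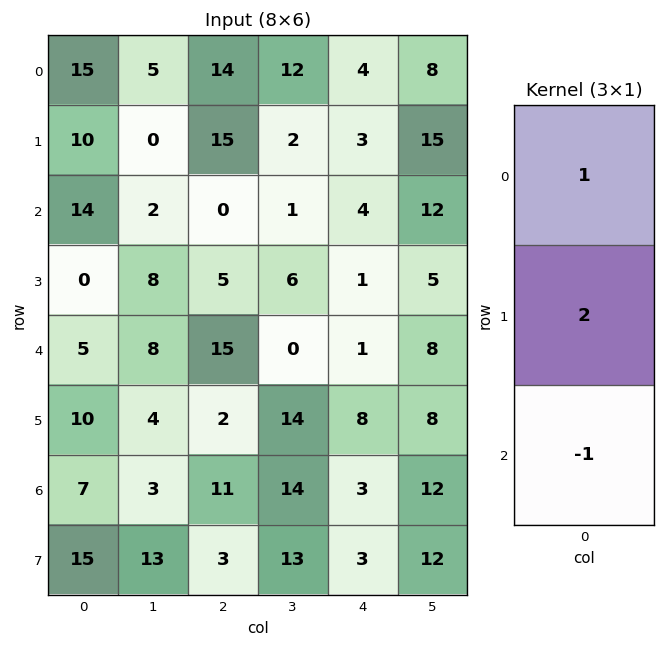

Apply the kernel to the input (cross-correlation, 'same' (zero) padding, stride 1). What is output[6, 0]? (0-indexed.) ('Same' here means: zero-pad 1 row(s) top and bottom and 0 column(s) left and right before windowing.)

9

The receptive field on the zero-padded input at this output position is [10 / 7 / 15]. Elementwise product with the kernel and sum: 10·1 + 7·2 + 15·-1.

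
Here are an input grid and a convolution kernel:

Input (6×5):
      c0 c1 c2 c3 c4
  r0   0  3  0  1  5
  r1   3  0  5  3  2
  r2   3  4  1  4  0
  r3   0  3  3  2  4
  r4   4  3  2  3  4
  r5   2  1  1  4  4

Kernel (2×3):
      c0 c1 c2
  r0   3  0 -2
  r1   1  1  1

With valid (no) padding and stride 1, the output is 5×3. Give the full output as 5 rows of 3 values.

8 15 0
7 3 16
13 12 12
3 13 10
12 9 7

Output[0,0]: The receptive field on the input at this output position is [0 3 0 / 3 0 5]. Elementwise product with the kernel and sum: 0·3 + 0·-2 + 3·1 + 0·1 + 5·1.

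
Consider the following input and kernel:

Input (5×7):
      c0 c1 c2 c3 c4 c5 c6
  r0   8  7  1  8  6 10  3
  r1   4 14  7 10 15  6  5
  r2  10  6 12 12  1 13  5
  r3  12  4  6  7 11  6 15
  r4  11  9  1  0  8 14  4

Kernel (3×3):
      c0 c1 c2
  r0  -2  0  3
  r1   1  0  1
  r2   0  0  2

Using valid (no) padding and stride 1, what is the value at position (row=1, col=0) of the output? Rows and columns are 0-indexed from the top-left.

47

The receptive field on the input at this output position is [4 14 7 / 10 6 12 / 12 4 6]. Elementwise product with the kernel and sum: 4·-2 + 7·3 + 10·1 + 12·1 + 6·2.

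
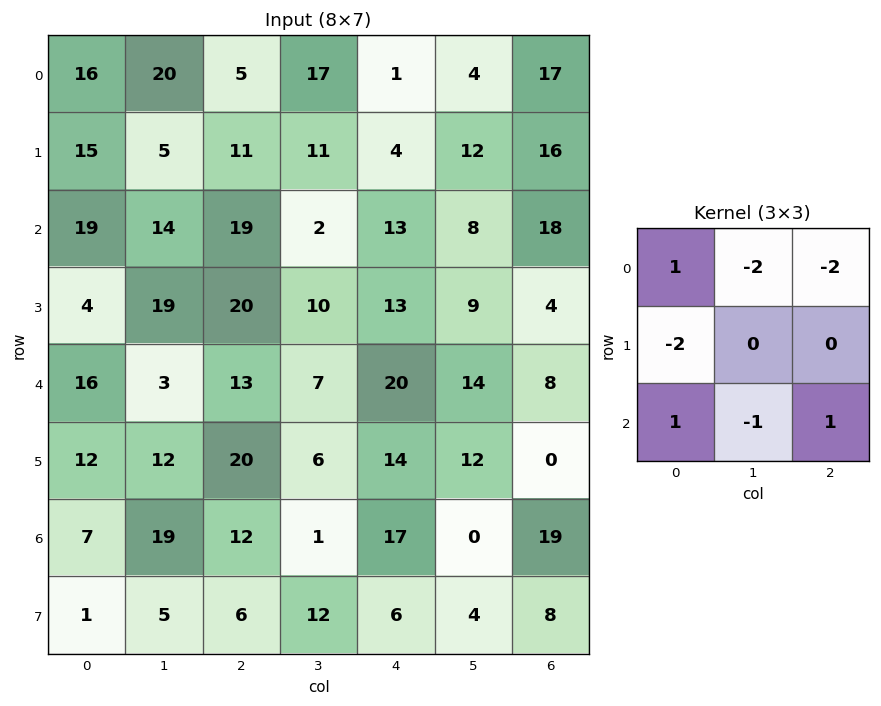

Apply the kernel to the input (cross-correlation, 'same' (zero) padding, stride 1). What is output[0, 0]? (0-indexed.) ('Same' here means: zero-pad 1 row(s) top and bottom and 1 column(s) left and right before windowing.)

-10

The receptive field on the zero-padded input at this output position is [0 0 0 / 0 16 20 / 0 15 5]. Elementwise product with the kernel and sum: 0·1 + 0·-2 + 0·-2 + 0·-2 + 0·1 + 15·-1 + 5·1.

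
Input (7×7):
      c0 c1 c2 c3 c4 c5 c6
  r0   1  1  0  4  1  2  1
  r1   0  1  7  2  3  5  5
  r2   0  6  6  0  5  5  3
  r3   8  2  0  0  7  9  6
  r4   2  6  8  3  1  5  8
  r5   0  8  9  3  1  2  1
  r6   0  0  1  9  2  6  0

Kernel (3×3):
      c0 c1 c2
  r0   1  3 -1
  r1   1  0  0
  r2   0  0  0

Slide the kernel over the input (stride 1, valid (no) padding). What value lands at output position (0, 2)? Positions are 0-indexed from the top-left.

The receptive field on the input at this output position is [0 4 1 / 7 2 3 / 6 0 5]. Elementwise product with the kernel and sum: 0·1 + 4·3 + 1·-1 + 7·1.

18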